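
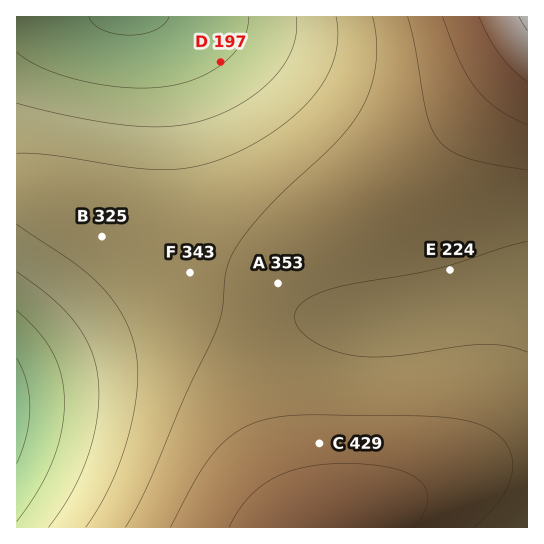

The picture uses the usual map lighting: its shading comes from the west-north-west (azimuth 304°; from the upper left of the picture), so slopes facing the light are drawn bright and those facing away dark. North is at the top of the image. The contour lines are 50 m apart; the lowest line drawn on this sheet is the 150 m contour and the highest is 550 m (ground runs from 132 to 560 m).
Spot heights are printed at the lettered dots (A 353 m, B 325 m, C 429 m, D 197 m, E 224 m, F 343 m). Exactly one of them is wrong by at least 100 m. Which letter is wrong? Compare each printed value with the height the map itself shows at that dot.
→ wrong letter E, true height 349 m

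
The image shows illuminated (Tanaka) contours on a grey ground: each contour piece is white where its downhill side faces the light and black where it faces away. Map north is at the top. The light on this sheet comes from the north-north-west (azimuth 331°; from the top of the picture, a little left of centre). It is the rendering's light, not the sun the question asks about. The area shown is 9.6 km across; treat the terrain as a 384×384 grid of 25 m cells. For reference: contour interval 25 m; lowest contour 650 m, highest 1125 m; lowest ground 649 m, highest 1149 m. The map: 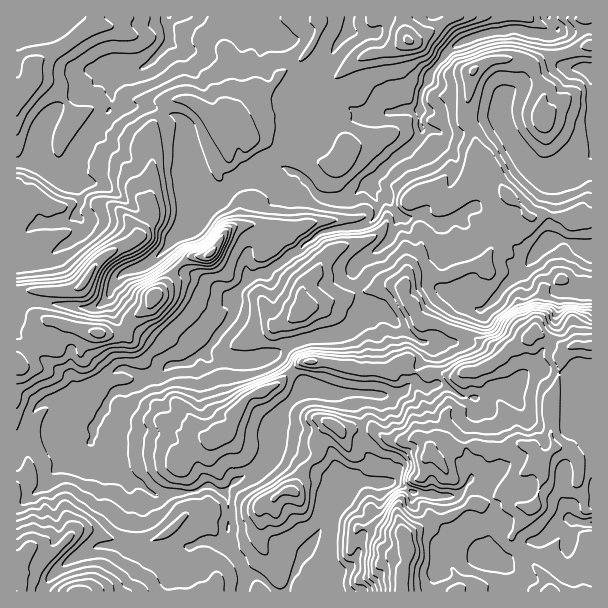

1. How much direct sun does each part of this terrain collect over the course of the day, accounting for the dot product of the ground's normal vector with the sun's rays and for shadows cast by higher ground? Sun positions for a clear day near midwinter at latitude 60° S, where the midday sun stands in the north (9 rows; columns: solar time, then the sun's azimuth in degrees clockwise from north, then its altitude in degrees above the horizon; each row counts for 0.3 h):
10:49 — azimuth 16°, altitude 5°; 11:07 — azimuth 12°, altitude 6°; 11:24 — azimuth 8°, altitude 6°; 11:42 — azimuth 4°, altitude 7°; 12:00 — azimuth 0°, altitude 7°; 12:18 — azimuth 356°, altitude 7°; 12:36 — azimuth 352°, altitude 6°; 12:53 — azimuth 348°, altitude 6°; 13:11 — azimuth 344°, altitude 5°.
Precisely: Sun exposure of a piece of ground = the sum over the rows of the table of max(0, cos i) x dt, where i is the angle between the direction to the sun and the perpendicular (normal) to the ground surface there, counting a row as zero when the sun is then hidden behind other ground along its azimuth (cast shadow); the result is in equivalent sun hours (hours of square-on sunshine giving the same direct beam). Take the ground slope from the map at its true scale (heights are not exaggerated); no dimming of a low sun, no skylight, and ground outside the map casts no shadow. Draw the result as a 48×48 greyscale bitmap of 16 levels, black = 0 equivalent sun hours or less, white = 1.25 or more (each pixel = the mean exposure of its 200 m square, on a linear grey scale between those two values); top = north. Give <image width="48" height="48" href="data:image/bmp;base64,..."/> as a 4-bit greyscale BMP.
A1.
<image width="48" height="48" href="data:image/bmp;base64,Qk32BAAAAAAAAHYAAAAoAAAAMAAAADAAAAABAAQAAAAAAIAEAAATCwAAEwsAABAAAAAAAAAAAAAAABEREQAiIiIAMzMzAERERABVVVUAZmZmAHd3dwCIiIgAmZmZAKqqqgC7u7sAzMzMAN3d3QDu7u4A////AEJZqXZnZVVEQzViNEVCACREV3VEQ1Z4djIFu6mGZUREREISNERDYhRDRFiHVTN2QzMgKJh2ZURUV0IjM0QgJTQxNFREMzZURHNDAVZTIjRXdiEiIjQzFFQkMzMzIWVERIh3MBNXdREREzIQACREFWJEI0IjMhFEVZmYhmd2eHMiMzEAABNFVYeoMiQiMwAmZqqHipZVVnZDMzEAABNIlZi5ZkERERAREVqYmGdmVleXdVhSACNFeax0dFZDNWUyA0OIh3ZlUQAEMnnbVTIjWGpgAARlQ0MSE1RHh2VTEAAQARV6yEIQEQAzATMzVBIjMmVEVVUzIjMgAABFdzAAARASE0IiJUMxI0VUNEMzNEQxABIkVUEAIQAENSISESVBRUREQ0RDRFQyICM0RDEBIRMyZVZ4hndHZCMzM0REMyRGZSIjRCAUQ5mYiHiHiahERBIjMiQ0VWVYhSEBNEjcmZmJhVVlRlNDRBASIhE0VmWYmmEAJqynZ1aIiGVERUNDMwAAEAATaaupmtggEgAAAABXeUACRERTRAAAAAAAFGd2Z6/7MAAAAAABAQAAEkZ0MxIgAAAAACV2dmaNsQABNEMViZdRARMyImQQAAAAAAAVQiMybNzey6l3qs7aMAEiAGMiEAAAAAEQRDIQBKzLqZrJVVaIhBAmQ0IyATRCAAEiFEQQAAElZ2hQACbPx2OamkQ0e+yCAAARElQ1IAACRWMSSd3Ky7mZjFeHQlmYMAAAEkM2VCIiIyEVqndHz//v/yEAAAFoUiEAESNndmZUMRBIdkMSaLypmLzMkwAY/oMAABmnZ0RnZTRFQiIhKYZCRbzMySAATsQAASEUiGNFZnh0NDIzI3qIikVni5EAA9kQABEASZURN4eGVWVEQjaJl0MkettAAF7/YBIxAYlRAVh2VVVUIxNmQ1VDJ5umMha+4xEjEAfethaFVURVMgEhACRWdVZlgwJGz2NGdjECSoVnZEREUxAAESIQEyJKZCM0jcu7u8y5dIUCIRRDM0VWZDNIhle1RVQzRmVFVmZWeGUxJTIzEnqZl2apdqk0ZVQzI2dlVUEBNTSWQ1IzWZdmeKt0QyJGZVQzISRVVCIAAFZ6plQjaGREVnUiNDRGVTMzIAAjISIyEBZ2aGUjdkIiNSMzJUVkREMzIRABEjVTIhBGRlVWdCECMyMzI1VEREMyEyIjRERVVDEFZVVoUxABNBI0MUVmZUMhJDRDRDNXdmQ0MiNmQhARJBE0QxV4iEIBRERENERERGd0QzJEMzQyIxATRUNERBAVZVRENENEMiABAjMjNFVTIzECRWVWd4eIZmVDM0MjMyIQRTMiI1VYZEMjRERneIiGZmZUI0UgERAAIyIQACWIl0QzIjMjV2dmVVVVQiRSAAAABWYwABRlMWdBAAERA2ZVRFVWZSNWQRAAAI7pZXhBAGd1IAAAAEQzRVVVVkI2iHMRAAKf/u3bdDRVUxATRENFVERDIjIkVFV3MAABRTM2RkQ0RURUNFd1REQzMzMzMiV3hRAAAANRIQ=="/>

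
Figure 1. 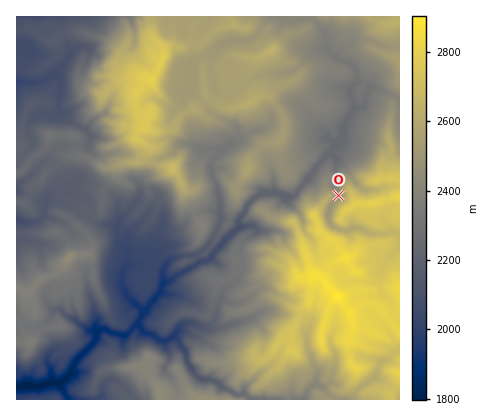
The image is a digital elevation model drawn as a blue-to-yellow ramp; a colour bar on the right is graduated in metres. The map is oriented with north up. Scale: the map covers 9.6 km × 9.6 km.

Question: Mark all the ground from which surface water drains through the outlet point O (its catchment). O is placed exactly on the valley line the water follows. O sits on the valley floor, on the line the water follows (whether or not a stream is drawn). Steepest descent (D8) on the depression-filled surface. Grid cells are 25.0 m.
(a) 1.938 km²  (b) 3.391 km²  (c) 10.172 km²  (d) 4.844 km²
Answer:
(d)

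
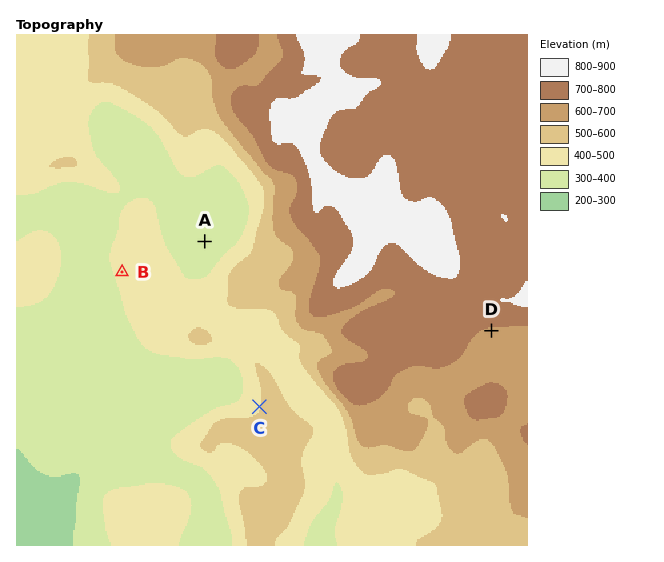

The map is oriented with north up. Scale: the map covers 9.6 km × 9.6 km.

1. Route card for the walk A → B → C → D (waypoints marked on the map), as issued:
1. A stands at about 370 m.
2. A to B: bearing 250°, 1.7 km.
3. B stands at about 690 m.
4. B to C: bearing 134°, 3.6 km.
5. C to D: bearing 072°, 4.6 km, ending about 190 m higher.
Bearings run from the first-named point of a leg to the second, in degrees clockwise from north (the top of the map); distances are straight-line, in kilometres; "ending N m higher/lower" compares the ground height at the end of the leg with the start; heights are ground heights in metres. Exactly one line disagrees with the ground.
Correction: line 3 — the height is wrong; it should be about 430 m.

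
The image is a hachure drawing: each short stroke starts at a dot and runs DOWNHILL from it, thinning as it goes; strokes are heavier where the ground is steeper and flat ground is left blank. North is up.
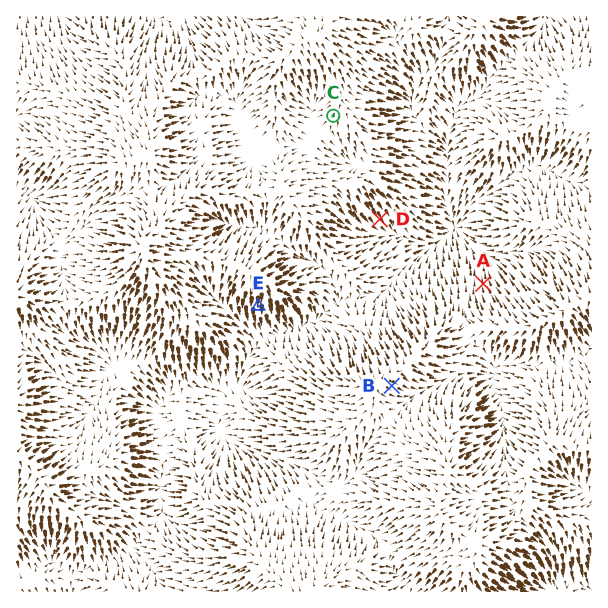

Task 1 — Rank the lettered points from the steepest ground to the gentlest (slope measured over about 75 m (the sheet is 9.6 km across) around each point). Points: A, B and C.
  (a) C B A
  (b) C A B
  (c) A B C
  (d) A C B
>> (c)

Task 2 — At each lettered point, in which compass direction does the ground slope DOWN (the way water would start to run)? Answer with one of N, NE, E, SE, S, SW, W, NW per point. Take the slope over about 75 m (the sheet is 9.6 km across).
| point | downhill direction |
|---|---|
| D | SE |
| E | S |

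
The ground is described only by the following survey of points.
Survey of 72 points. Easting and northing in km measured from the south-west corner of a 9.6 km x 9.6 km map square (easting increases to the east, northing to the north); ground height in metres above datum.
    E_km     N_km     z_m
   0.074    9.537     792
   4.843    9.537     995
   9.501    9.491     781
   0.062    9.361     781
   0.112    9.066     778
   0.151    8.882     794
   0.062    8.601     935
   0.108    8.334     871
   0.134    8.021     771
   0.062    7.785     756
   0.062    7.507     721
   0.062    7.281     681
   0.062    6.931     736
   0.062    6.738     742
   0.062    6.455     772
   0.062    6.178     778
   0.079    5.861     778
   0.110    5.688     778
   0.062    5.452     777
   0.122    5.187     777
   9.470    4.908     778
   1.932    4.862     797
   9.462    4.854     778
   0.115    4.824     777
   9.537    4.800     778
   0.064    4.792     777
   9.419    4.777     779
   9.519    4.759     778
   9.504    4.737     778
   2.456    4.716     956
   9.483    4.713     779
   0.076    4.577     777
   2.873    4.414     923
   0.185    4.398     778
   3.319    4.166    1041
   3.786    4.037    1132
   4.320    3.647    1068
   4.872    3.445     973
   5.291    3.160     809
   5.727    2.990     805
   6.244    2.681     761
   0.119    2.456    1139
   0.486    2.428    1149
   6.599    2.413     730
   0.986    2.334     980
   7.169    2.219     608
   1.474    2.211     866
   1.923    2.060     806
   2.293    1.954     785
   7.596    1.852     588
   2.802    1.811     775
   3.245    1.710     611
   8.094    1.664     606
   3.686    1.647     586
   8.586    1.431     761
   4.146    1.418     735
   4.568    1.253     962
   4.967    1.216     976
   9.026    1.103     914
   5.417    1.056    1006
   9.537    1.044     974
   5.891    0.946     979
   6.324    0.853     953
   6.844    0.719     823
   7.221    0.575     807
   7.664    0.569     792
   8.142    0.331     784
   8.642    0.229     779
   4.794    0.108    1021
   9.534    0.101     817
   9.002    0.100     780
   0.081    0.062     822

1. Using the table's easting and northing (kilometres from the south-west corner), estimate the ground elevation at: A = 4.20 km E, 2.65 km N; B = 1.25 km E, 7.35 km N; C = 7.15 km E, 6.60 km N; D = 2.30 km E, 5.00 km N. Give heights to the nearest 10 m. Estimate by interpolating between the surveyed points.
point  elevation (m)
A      810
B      760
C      800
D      940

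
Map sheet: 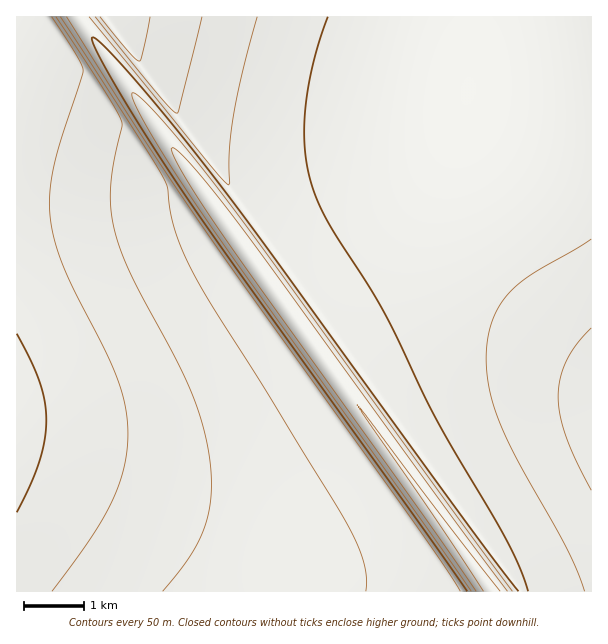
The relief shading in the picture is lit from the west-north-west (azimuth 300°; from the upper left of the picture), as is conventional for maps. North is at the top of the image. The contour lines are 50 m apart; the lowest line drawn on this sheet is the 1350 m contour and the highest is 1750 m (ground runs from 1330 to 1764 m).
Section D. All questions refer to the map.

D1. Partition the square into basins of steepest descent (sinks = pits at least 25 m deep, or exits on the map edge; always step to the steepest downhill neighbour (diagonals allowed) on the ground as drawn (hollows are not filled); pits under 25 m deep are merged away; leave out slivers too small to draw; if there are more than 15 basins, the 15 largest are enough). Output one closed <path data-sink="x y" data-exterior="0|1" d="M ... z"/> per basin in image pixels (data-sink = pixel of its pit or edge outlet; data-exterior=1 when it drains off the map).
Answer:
<path data-sink="491 591" data-exterior="1" d="M108 16l-92 1 0 574 505 1 1-2-5-8z"/><path data-sink="591 405" data-exterior="1" d="M591 16l-482 1 413 575 70-1z"/>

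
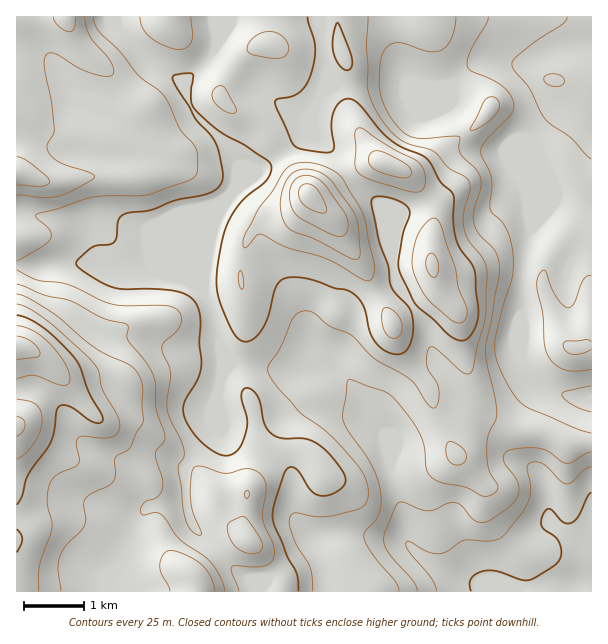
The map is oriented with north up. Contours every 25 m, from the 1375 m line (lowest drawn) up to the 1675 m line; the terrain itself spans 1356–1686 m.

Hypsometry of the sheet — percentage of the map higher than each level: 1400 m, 94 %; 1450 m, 74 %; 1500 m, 49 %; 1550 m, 18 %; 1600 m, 5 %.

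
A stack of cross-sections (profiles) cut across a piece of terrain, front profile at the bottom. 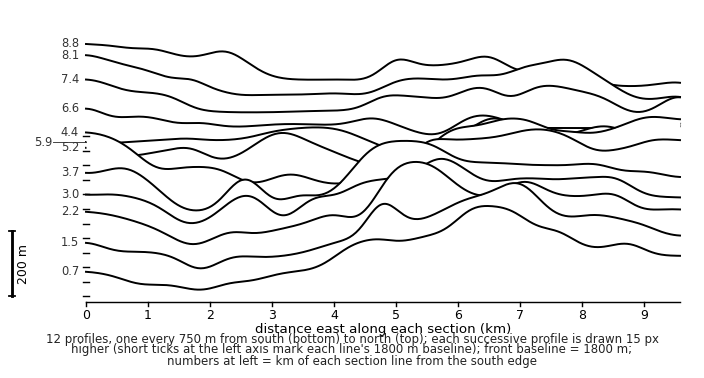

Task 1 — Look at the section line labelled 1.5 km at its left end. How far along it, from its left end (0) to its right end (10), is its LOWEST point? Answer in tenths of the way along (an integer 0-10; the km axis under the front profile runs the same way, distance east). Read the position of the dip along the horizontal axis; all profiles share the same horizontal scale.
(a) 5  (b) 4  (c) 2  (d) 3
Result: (c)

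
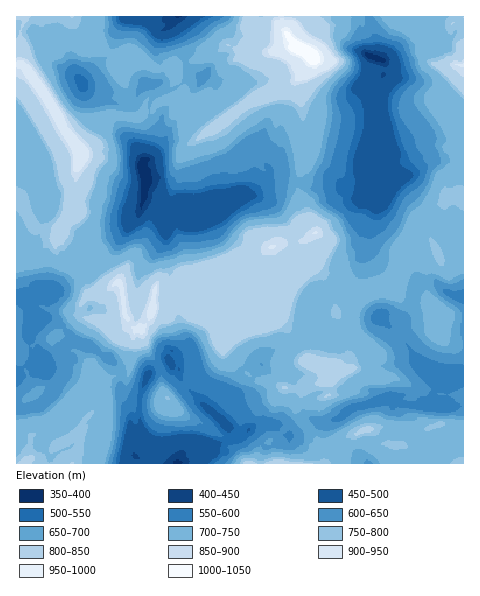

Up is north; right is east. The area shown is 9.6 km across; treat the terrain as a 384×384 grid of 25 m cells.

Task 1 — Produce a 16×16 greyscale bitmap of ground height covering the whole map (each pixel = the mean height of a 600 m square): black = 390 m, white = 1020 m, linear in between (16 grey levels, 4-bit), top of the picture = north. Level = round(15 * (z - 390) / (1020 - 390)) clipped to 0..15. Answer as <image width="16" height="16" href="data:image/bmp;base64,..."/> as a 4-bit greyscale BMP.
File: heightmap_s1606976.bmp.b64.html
<image width="16" height="16" href="data:image/bmp;base64,Qk32AAAAAAAAAHYAAAAoAAAAEAAAABAAAAABAAQAAAAAAIAAAAATCwAAEwsAABAAAAAAAAAAAAAAABEREQAiIiIAMzMzAERERABVVVUAZmZmAHd3dwCIiIgAmZmZAKqqqgC7u7sAzMzMAN3d3QDu7u4A////AJmFIiR3iHh4eIZGU0Z2h3dmhldFaJhmVVV3VFd4qodVVnmmepiIdWdWm7qqqoh2d2aLqqqqmHd2iHd2eauoZ4iJhTM1iadWiImVEzM2dDN5ebcUZVZ0M1eLt0aIZ3UzV5t3d4mIhjRnuEd3d5qmM2mnd3d4rOkjepiGQlituFd5"/>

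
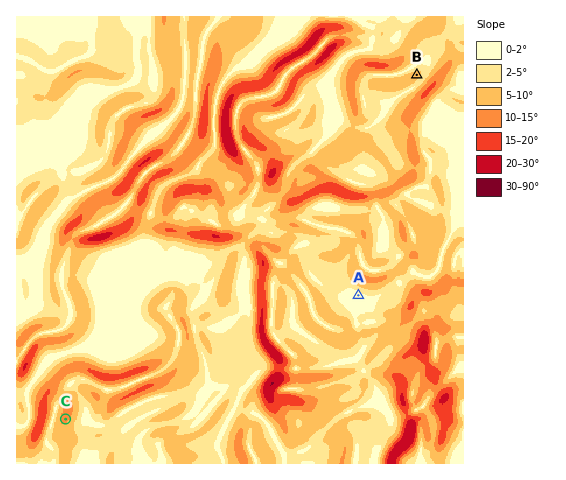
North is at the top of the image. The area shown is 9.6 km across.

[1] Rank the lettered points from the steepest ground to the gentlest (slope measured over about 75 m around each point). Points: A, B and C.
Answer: C B A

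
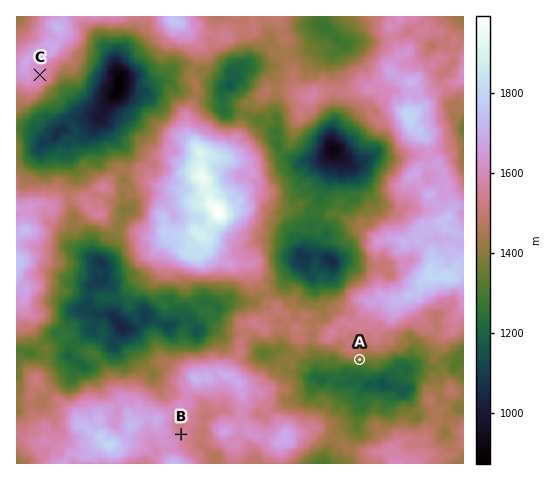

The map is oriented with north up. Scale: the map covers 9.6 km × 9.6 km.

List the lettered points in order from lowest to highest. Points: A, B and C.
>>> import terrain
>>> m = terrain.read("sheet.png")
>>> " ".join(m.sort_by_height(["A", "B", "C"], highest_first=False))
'A B C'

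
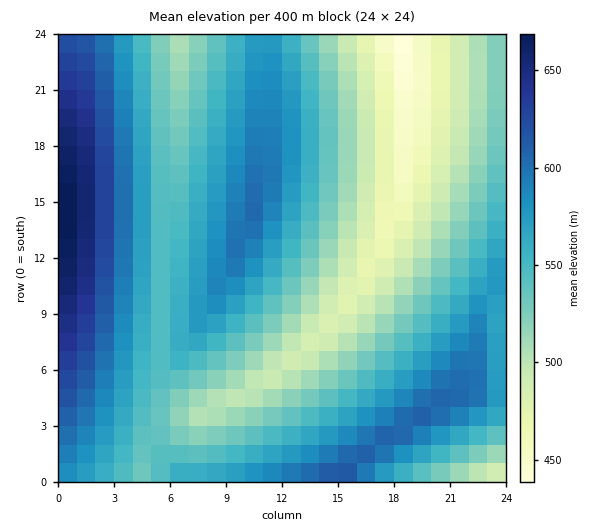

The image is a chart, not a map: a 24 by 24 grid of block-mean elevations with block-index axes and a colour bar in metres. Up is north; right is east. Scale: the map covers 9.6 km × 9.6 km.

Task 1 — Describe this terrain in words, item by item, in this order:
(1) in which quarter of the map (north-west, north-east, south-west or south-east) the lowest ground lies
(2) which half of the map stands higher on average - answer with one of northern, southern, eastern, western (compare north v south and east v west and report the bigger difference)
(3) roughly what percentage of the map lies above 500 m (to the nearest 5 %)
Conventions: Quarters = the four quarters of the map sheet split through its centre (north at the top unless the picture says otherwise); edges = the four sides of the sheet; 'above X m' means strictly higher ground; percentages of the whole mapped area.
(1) Look to the north-east quarter for the lowest ground.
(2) On average the western half of the map is the higher ground.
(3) Ground above 500 m makes up about 85 % of the sheet.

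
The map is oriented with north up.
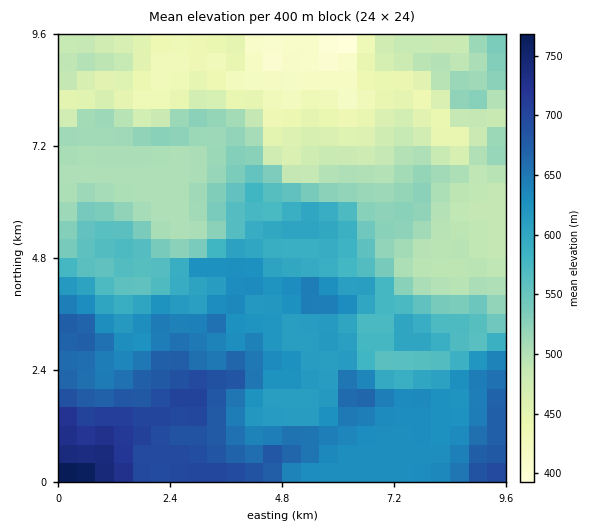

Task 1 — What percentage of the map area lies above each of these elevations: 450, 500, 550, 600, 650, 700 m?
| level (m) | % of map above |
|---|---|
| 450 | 89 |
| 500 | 73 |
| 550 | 53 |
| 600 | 40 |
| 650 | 17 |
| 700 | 4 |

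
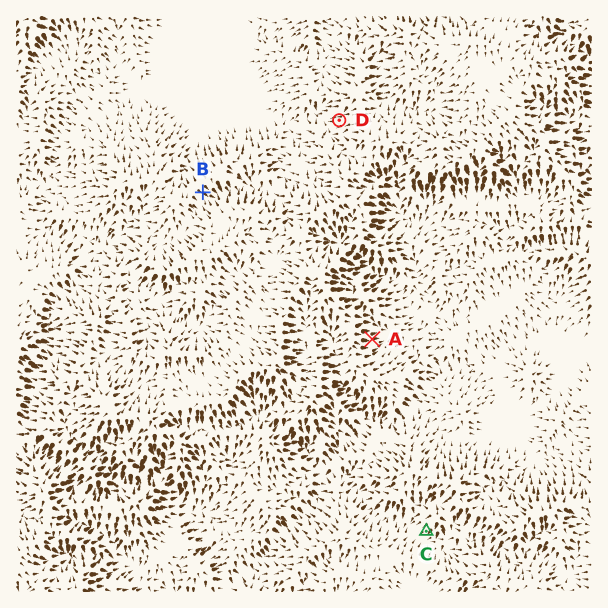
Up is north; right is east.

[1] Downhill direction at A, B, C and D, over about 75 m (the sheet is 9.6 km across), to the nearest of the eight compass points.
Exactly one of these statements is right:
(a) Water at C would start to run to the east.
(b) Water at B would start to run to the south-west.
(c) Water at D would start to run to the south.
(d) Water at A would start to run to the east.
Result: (d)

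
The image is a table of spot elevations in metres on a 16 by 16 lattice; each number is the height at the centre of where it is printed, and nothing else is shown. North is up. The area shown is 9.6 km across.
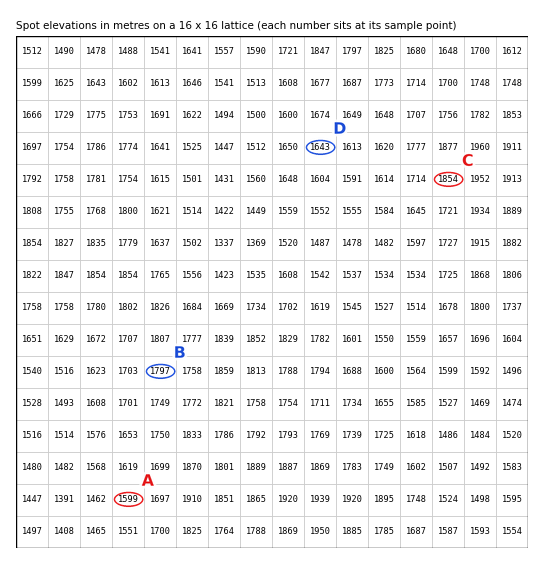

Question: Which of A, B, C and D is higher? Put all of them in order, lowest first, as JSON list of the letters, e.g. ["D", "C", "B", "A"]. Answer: ["A", "D", "B", "C"]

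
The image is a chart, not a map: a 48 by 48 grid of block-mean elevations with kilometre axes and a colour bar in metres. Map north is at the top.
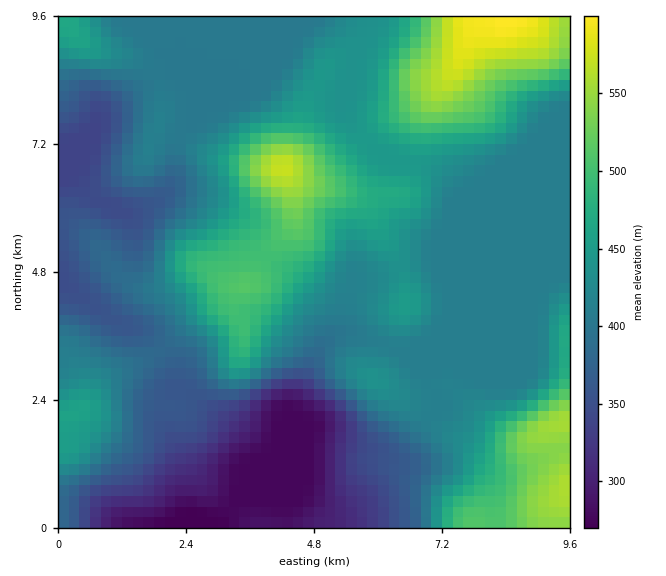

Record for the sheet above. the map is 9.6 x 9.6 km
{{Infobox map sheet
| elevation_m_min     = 270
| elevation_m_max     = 600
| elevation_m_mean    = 420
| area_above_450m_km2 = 25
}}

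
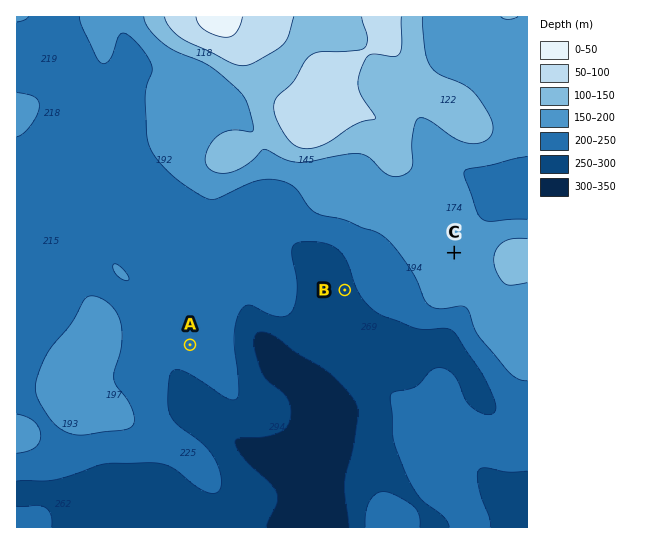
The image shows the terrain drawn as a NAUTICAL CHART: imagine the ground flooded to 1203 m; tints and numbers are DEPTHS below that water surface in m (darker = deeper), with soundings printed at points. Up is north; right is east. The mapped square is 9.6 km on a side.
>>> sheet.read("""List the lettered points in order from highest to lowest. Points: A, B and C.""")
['C', 'A', 'B']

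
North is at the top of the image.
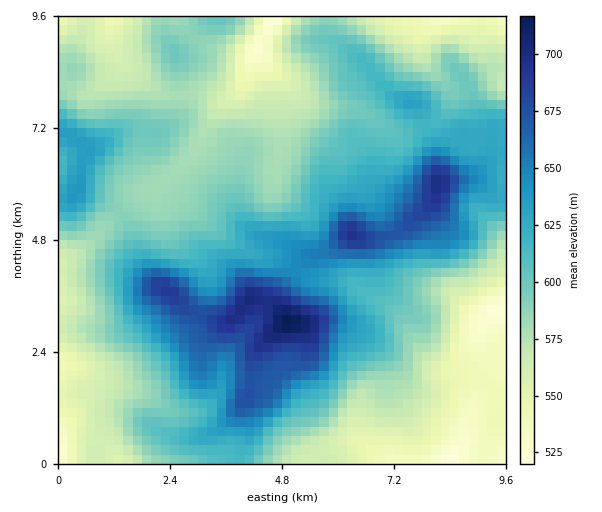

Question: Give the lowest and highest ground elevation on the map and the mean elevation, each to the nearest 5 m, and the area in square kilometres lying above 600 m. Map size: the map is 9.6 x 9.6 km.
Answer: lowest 515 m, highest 720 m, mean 600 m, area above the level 42.4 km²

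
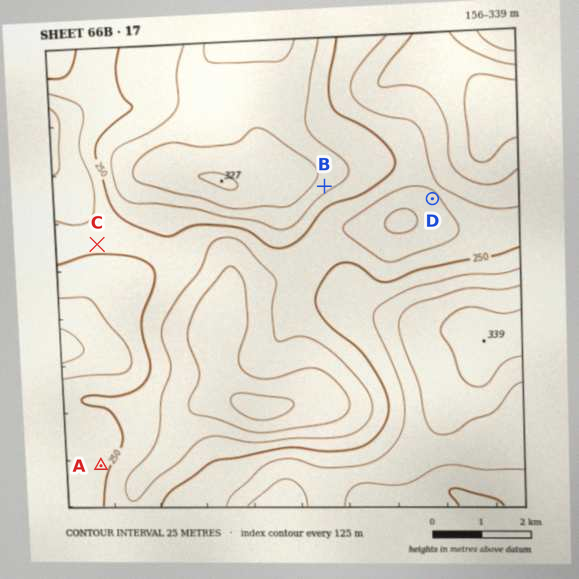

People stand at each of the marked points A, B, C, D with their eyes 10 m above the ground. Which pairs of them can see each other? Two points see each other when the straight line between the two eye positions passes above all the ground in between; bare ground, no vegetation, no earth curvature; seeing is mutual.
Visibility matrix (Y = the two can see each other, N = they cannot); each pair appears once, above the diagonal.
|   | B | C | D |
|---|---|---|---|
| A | Y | N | N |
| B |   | N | Y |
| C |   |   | N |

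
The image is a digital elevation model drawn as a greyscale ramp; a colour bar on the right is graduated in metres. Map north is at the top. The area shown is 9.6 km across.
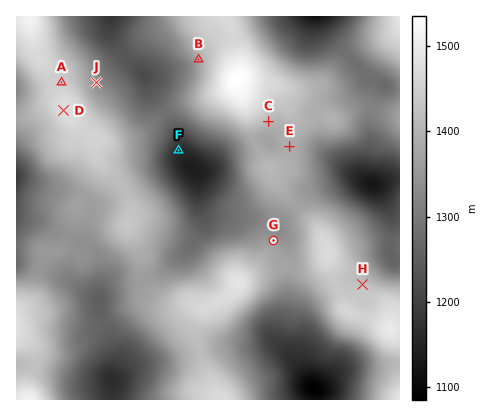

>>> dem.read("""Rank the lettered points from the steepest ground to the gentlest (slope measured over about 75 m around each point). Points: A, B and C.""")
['B', 'C', 'A']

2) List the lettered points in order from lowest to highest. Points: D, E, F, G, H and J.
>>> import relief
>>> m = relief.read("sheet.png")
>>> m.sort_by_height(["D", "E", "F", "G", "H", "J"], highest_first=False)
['F', 'J', 'G', 'E', 'H', 'D']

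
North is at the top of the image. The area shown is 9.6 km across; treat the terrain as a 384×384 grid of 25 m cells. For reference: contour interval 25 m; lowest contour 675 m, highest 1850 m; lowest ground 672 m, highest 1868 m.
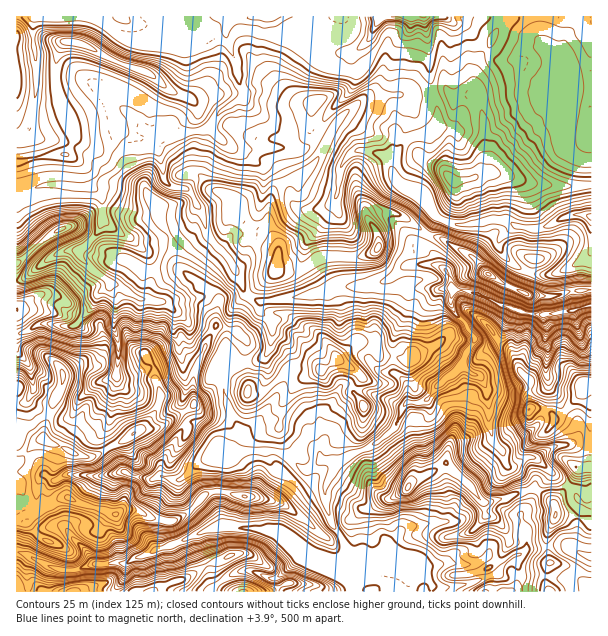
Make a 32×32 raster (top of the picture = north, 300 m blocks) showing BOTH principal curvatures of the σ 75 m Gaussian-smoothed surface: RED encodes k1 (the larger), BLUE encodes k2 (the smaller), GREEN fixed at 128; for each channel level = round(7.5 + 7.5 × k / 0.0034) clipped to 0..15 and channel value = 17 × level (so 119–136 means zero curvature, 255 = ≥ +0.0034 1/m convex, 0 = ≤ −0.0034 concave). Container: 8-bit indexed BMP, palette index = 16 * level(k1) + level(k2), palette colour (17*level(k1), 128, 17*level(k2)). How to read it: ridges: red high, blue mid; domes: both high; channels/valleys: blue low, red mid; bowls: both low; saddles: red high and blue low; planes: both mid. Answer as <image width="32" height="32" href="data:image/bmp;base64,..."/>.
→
<image width="32" height="32" href="data:image/bmp;base64,Qk02CAAAAAAAADYEAAAoAAAAIAAAACAAAAABAAgAAAAAAAAEAAATCwAAEwsAAAABAAAAAAAAAIAAABGAAAAigAAAM4AAAESAAABVgAAAZoAAAHeAAACIgAAAmYAAAKqAAAC7gAAAzIAAAN2AAADugAAA/4AAAACAEQARgBEAIoARADOAEQBEgBEAVYARAGaAEQB3gBEAiIARAJmAEQCqgBEAu4ARAMyAEQDdgBEA7oARAP+AEQAAgCIAEYAiACKAIgAzgCIARIAiAFWAIgBmgCIAd4AiAIiAIgCZgCIAqoAiALuAIgDMgCIA3YAiAO6AIgD/gCIAAIAzABGAMwAigDMAM4AzAESAMwBVgDMAZoAzAHeAMwCIgDMAmYAzAKqAMwC7gDMAzIAzAN2AMwDugDMA/4AzAACARAARgEQAIoBEADOARABEgEQAVYBEAGaARAB3gEQAiIBEAJmARACqgEQAu4BEAMyARADdgEQA7oBEAP+ARAAAgFUAEYBVACKAVQAzgFUARIBVAFWAVQBmgFUAd4BVAIiAVQCZgFUAqoBVALuAVQDMgFUA3YBVAO6AVQD/gFUAAIBmABGAZgAigGYAM4BmAESAZgBVgGYAZoBmAHeAZgCIgGYAmYBmAKqAZgC7gGYAzIBmAN2AZgDugGYA/4BmAACAdwARgHcAIoB3ADOAdwBEgHcAVYB3AGaAdwB3gHcAiIB3AJmAdwCqgHcAu4B3AMyAdwDdgHcA7oB3AP+AdwAAgIgAEYCIACKAiAAzgIgARICIAFWAiABmgIgAd4CIAIiAiACZgIgAqoCIALuAiADMgIgA3YCIAO6AiAD/gIgAAICZABGAmQAigJkAM4CZAESAmQBVgJkAZoCZAHeAmQCIgJkAmYCZAKqAmQC7gJkAzICZAN2AmQDugJkA/4CZAACAqgARgKoAIoCqADOAqgBEgKoAVYCqAGaAqgB3gKoAiICqAJmAqgCqgKoAu4CqAMyAqgDdgKoA7oCqAP+AqgAAgLsAEYC7ACKAuwAzgLsARIC7AFWAuwBmgLsAd4C7AIiAuwCZgLsAqoC7ALuAuwDMgLsA3YC7AO6AuwD/gLsAAIDMABGAzAAigMwAM4DMAESAzABVgMwAZoDMAHeAzACIgMwAmYDMAKqAzAC7gMwAzIDMAN2AzADugMwA/4DMAACA3QARgN0AIoDdADOA3QBEgN0AVYDdAGaA3QB3gN0AiIDdAJmA3QCqgN0Au4DdAMyA3QDdgN0A7oDdAP+A3QAAgO4AEYDuACKA7gAzgO4ARIDuAFWA7gBmgO4Ad4DuAIiA7gCZgO4AqoDuALuA7gDMgO4A3YDuAO6A7gD/gO4AAID/ABGA/wAigP8AM4D/AESA/wBVgP8AZoD/AHeA/wCIgP8AmYD/AKqA/wC7gP8AzID/AN2A/wDugP8A/4D/AKbG1tjo1NfX19Z0ote0stjHtYWHh4eHlaWkpaaFt4aHlYCAoHCQgISGt+bnotTWcnOFh4eHh3aFlZaWhZbJp5Zyx+iyuJalcICBlsj5x4OEhcaFh3aGhreFlXW2g8Rkhbekc5Wnx6Sl6KOAcICAcoXnoqeGhYWVpbXnpbZz15anh7eVttfp5ufF9aZjlqbG55eCqLa2dISFdKXHdHTIt5aXlti3hpXHhISU+fb5+MeGhoSGptb5ppaF97P3xcakhZd0kYCQcLBwkpCUc3S1hYaWhYanhcjntva3dGO2gqPHpoa36PikxoSllHN2dYSFhoaGg5R2lqfXtmSFg5GS16eFyKaGddbouJTHc3WHl6eGh4empICWhZb4poJ1x8eTlZamhJaXlKjY17S3pIWFp4Z3dobYlpOWdNaWgrXntqeWg6bHk5eFdbW11ciCt6aWlnZ1luiUcoKWlpZzdfmltai1leeWcmKFx7ejg4S4t6anpqaVxrelpnCWlnOE9XGXyZGl+cbHkKfnlqOldZWElpe4t8eVhKeol4Ckc9jYodims/mXpseg6dqVhOd0p6WElpe4pZamp7i3tqC058iQ6JKAoXFi5pDGp6SExrbIl3OouKaXqKeGhrjXgPal2ZHY0rimp6LWk4WFg3W3pZZ0pqaGhoaXp3aGtsD4pXCwYICgttjIpnN0g4R1hqa4g5SDgnN1hYWFhpaUoICQ9vn19/aQlbeGkoWnl5e4p4ZzqLmnl3V0hISWp6Wj9/nEkHCClfaAknKnuLeFp5eHhIWGuJbHx9fnxoSVg7b1lJHIyJVzlPe1kqOWgoanh4WFmIa4l4WXhLXohJb356WDppaXt5Z0p/n5goSomJeGhKiXl6Z2hnVy56XG1oCAcYRzk4KTk3aEhJSjhpa4yKWEp5iGp4WGdKXpt6aBk7mHdoaYh4aFhoaFhXWGqNeBgse4qJaml5iEtbZ0cnSWyKinp6i3x9enh4aXhoWVxqS4l4Z2dYeXuIW0p4SWpdinp5iYl4d2dZamt5eHhoWFhZiYdYWHhnaWt3ODhYanloWXmIeHdnaHhnaGmIeHh4d2hISVl4eHh4a3lpeGhoV1hZaXh4eHh5iWhqiYh4eHh3aXp5SXhoeHl5W4h4aHiIWXl5d2d4eHh6aFt3eHh3aFt7eXp3SHiKe4x6THl5iHlpiYh3d3d3eHppSndnV0pee3hZeXhJiXl4aFhIWXiIeXh5iHh3eHd4emg7V1xvfmpoV1h5eFl5eGdoaGhpeHhpeHl4Z2h4d3l6W1+fjXc3N1hneGhpeHhoaHh5eDqJaWp4eHmId3d3eYpJOCgoOGh4eHh4eGhoaGl4eHmJSklIOlhYeXl4eXl5c="/>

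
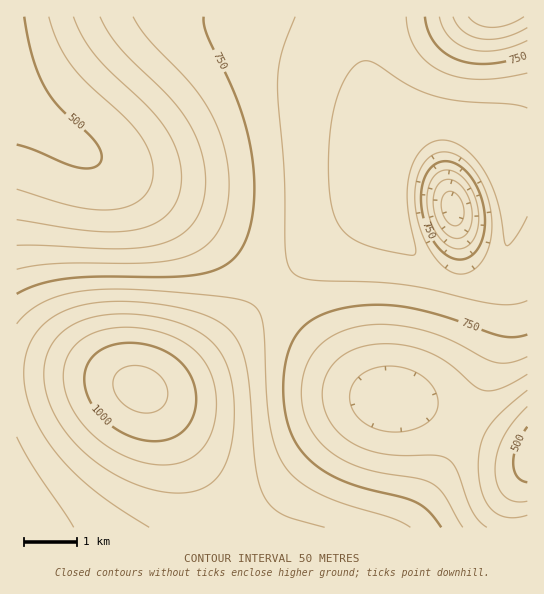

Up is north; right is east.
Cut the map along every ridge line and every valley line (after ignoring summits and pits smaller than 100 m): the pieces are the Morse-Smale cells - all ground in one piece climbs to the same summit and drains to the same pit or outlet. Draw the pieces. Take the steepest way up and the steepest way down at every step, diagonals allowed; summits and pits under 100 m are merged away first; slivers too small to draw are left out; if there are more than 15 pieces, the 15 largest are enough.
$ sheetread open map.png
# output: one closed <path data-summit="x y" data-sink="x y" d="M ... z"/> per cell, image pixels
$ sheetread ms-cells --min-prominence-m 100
<path data-summit="141 389" data-sink="527 455" d="M527 155l-24 1-11 3 7 11 8 24 2 17 0 23-4 20-6 15-12 11-8 4-21 1-9-2-14-7-18-17-9-13-8-17-7-34-31 18-28 22-121 113-32 25-24 14-16 2-15-6-43-8-66-2-1 154 511 1z"/><path data-summit="141 389" data-sink="17 79" d="M363 16l-347 1 1 356 66 2 43 8 15 6 16-2 24-14 32-25 121-113 28-22 31-19 2-25 8-24-19-26-16-37-5-31z"/><path data-summit="141 389" data-sink="495 17" d="M527 16l-163 1-1 34 5 31 16 37 19 26 8-10 10-7 13-4 11 0 14 4 12 7 22 24 35-5z"/><path data-summit="141 389" data-sink="453 209" d="M445 124l-11 0-13 4-10 7-8 11-7 17-3 15 2 31 5 20 8 17 22 26 23 12 21 1 13-5 12-11 5-11 5-24-1-33-9-31-11-19-21-19z"/>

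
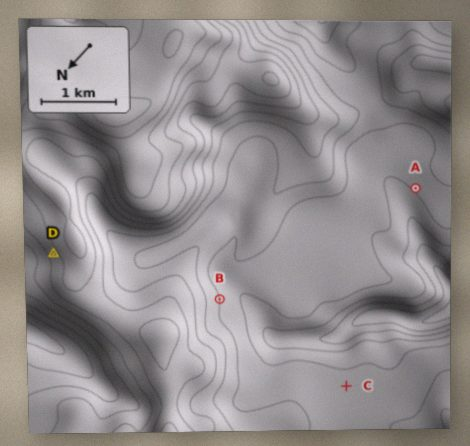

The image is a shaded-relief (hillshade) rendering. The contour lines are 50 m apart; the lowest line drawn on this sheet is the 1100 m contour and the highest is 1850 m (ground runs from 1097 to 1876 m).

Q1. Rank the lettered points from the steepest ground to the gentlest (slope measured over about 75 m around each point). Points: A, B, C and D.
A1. D B A C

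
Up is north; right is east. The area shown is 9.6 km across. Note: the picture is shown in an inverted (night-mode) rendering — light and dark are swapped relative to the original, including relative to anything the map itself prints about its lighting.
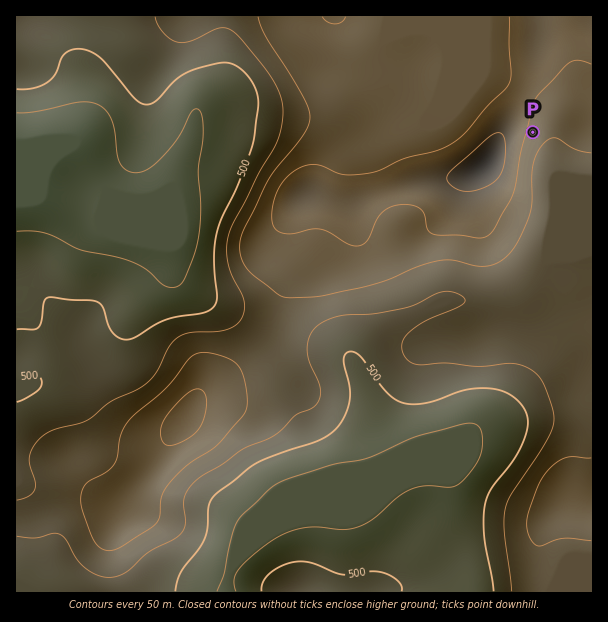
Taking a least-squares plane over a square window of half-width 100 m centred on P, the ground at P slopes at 9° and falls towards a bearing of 112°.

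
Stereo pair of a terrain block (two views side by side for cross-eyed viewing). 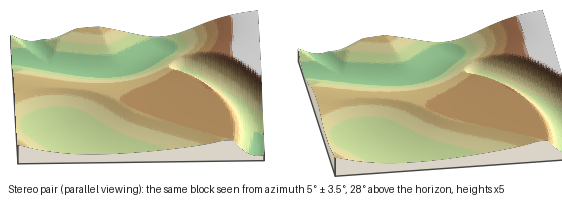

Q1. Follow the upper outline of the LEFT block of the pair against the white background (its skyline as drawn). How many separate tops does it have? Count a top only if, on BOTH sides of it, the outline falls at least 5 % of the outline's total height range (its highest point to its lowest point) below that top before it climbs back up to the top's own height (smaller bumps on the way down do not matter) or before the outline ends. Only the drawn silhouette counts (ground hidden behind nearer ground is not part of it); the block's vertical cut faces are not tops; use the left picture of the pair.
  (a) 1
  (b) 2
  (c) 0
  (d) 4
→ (b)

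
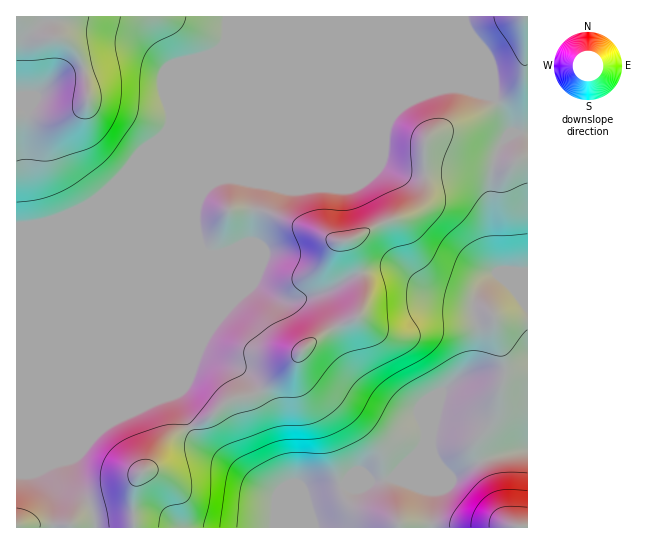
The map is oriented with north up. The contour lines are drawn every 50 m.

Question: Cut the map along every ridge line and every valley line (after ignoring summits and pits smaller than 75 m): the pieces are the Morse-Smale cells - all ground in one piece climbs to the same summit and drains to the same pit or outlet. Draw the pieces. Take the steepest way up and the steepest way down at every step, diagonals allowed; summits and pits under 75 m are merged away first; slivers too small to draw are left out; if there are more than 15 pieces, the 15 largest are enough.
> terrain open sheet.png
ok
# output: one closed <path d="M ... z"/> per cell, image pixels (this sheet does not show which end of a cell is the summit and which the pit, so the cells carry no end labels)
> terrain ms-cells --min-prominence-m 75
<path d="M462 88l-15 0-24 5-64 2-290 121-26 8-26 3-1 300 297 1 0-3-8-24 1-6 37-11 20 0 6-3 22-2 32-33 2-7 0-9 16-37 24-18 11-14 3-10 0-18-6-20 0-10 7-16 9-10 6-4 33 13-31-16-5-24 0-77 8-23 12-12-1-5-8-19-10-14z"/><path d="M527 16l-510 0-1 210 21-1 32-9 290-121 64-2 24-5 15 0 31 8 10 14 8 19 1 5-12 12-8 23 0 77 5 24 4 3 26 11z"/><path d="M498 273l-5 2-9 7-9 16-2 15 6 20 0 18-6 15-32 27-16 37 0 9-2 7-30 33 56 0 33-19 46-11 0-162z"/><path d="M527 449l-24 4-21 7-33 19-62 0-24 5-20 0-34 9-4 2 0 6 9 27 213 0z"/>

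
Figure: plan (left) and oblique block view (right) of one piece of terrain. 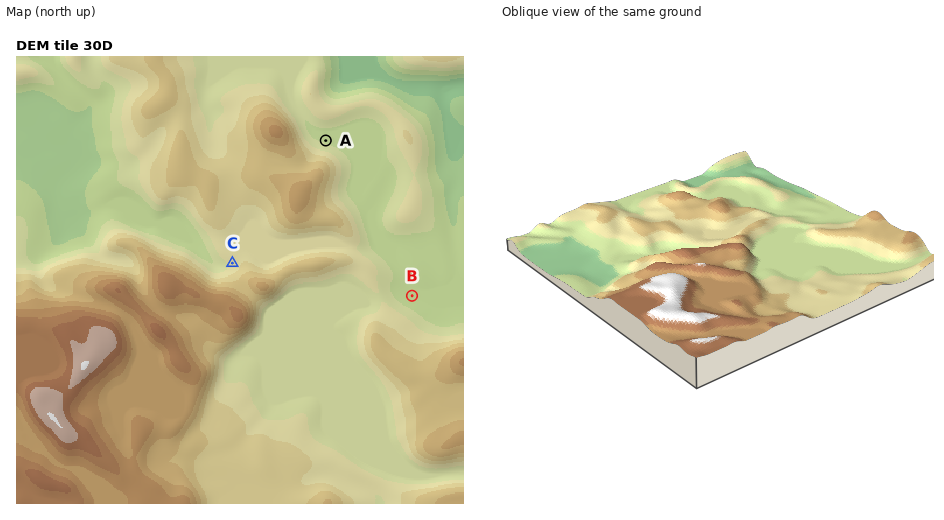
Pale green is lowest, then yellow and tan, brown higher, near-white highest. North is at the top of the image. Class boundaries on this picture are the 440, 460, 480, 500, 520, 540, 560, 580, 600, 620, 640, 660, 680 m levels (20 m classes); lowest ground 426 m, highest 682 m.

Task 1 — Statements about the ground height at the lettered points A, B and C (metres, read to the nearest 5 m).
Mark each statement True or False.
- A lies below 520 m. True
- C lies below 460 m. False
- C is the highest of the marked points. True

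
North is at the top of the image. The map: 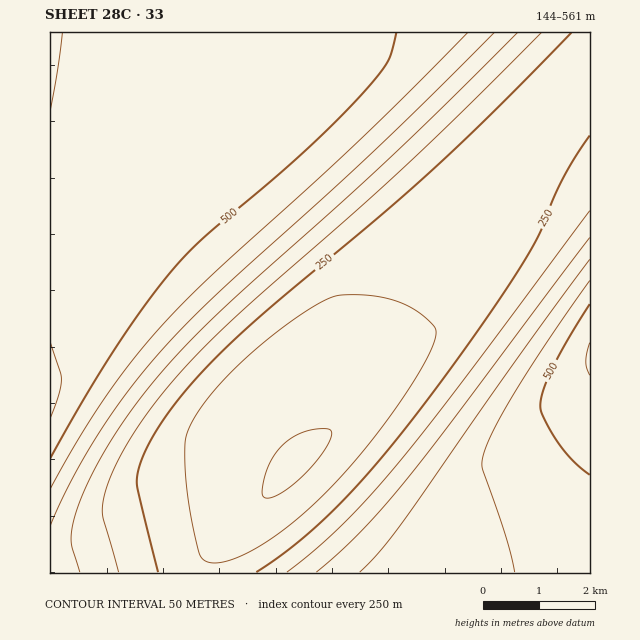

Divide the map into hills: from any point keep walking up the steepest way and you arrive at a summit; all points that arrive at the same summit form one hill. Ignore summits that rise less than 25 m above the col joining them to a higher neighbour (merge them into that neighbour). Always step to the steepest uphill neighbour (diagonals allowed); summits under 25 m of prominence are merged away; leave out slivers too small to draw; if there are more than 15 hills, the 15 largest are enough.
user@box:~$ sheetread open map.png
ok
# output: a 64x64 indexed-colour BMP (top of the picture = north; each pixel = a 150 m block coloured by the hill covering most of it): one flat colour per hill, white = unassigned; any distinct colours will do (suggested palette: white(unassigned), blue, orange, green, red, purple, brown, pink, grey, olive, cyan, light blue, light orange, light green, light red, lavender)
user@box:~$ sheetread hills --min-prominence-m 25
<image width="64" height="64" href="data:image/bmp;base64,Qk12CAAAAAAAAHYAAAAoAAAAQAAAAEAAAAABAAQAAAAAAAAIAAATCwAAEwsAABAAAAAAAAAA////ALR3HwAOf/8ALKAsACgn1gC9Z5QAS1aMAMJ34wB/f38AIr28AM++FwDox64AeLv/AIrfmACWmP8A1bDFABERERERERERERIiIiIiIiIiIiIiIiIiIiIiIiIiIiIiEREREREREREREiIiIiIiIiIiIiIiIiIiIiIiIiIiIiIRERERERERERESIiIiIiIiIiIiIiIiIiIiIiIiIiIiIhEREREREREREREiIiIiIiIiIiIiIiIiIiIiIiIiIiIiERERERERERERERIiIiIiIiIiIiIiIiIiIiIiIiIiIiIRERERERERERERESIiIiIiIiIiIiIiIiIiIiIiIiIiIhEREREREREREREREiIiIiIiIiIiIiIiIiIiIiIiIiIiERERERERERERERERIiIiIiIiIiIiIiIiIiIiIiIiIiIRERERERERERERERESIiIiIiIiIiIiIiIiIiIiIiIiIhEREREREREREREREREiIiIiIiIiIiIiIiIiIiIiIiIiERERERERERERERERERIiIiIiIiIiIiIiIiIiIiIiIiIRERERERERERERERERESIiIiIiIiIiIiIiIiIiIiIiIhEREREREREREREREREREiIiIiIiIiIiIiIiIiIiIiIiERERERERERERERERERERIiIiIiIiIiIiIiIiIiIiIiIRERERERERERERERERERESIiIiIiIiIiIiIiIiIiIiIhEREREREREREREREREREREiIiIiIiIiIiIiIiIiIiIiERERERERERERERERERERERIiIiIiIiIiIiIiIiIiIiIRERERERERERERERERERERESIiIiIiIiIiIiIiIiIiIhEREREREREREREREREREREREiIiIiIiIiIiIiIiIiIiERERERERERERERERERERERERIiIiIiIiIiIiIiIiIiIRERERERERERERERERERERERESIiIiIiIiIiIiIiIiIhERERERERERERERERERERERERIiIiIiIiIiIiIiIiIiERERERERERERERERERERERERESIiIiIiIiIiIiIiIiIRERERERERERERERERERERERERIiIiIiIiIiIiIiIiIhERERERERERERERERERERERERESIiIiIiIiIiIiIiIiERERERERERERERERERERERERERIiIiIiIiIiIiIiIiIRERERERERERERERERERERERERESIiIiIiIiIiIiIiIhERERERERERERERERERERERERERIiIiIiIiIiIiIiIiERERERERERERERERERERERERERESIiIiIiIiIiIiIiIRERERERERERERERERERERERERERIiIiIiIiIiIiIiIhERERERERERERERERERERERERERESIiIiIiIiIiIiIiERERERERERERERERERERERERERERIiIiIiIiIiIiIiIREREREREREREREREREREREREREREiIiIiIiIiIiIiIhERERERERERERERERERERERERERERIiIiIiIiIiIiIiEREREREREREREREREREREREREREREiIiIiIiIiIiIiIRERERERERERERERERERERERERERERIiIiIiIiIiIiIhEREREREREREREREREREREREREREREiIiIiIiIiIiIiERERERERERERERERERERERERERERERIiIiIiIiIiIiIREREREREREREREREREREREREREREREiIiIiIiIiIiIhERERERERERERERERERERERERERERERIiIiIiIiIiIiEREREREREREREREREREREREREREREREiIiIiIiIiIiIRERERERERERERERERERERERERERERERIiIiIiIiIiIhEREREREREREREREREREREREREREREREiIiIiIiIiIiERERERERERERERERERERERERERERERERIiIiIiIiIiIREREREREREREREREREREREREREREREREiIiIiIiIiIhERERERERERERERERERERERERERERERERIiIiIiIiIiEREREREREREREREREREREREREREREREREiIiIiIiIiIRERERERERERERERERERERERERERERERERIiIiIiIiIhERERERERERERERERERERERERERERERERESIiIiIiIiEREREREREREREREREREREREREREREREREREiIiIiIiIRERERERERERERERERERERERERERERERERERIiIiIiIhERERERERERERERERERERERERERERERERERESIiIiIiEREREREREREREREREREREREREREREREREREREiIiIiIRERERERERERERERERERERERERERERERERERERIiIiIhERERERERERERERERERERERERERERERERERERESIiIiEREREREREREREREREREREREREREREREREREREREiIiIRERERERERERERERERERERERERERERERERERERERIiIhERERERERERERERERERERERERERERERERERERERESIiEREREREREREREREREREREREREREREREREREREREREiIRERERERERERERERERERERERERERERERERERERERERIhERERERERERERERERERERERERERERERERERERERERESERERERERERERERERERERERERERERERERERERERERERERERERERERERERERERERERERERERERERERERERERERERERERERERERERERERERERERERERERERERERERERERER"/>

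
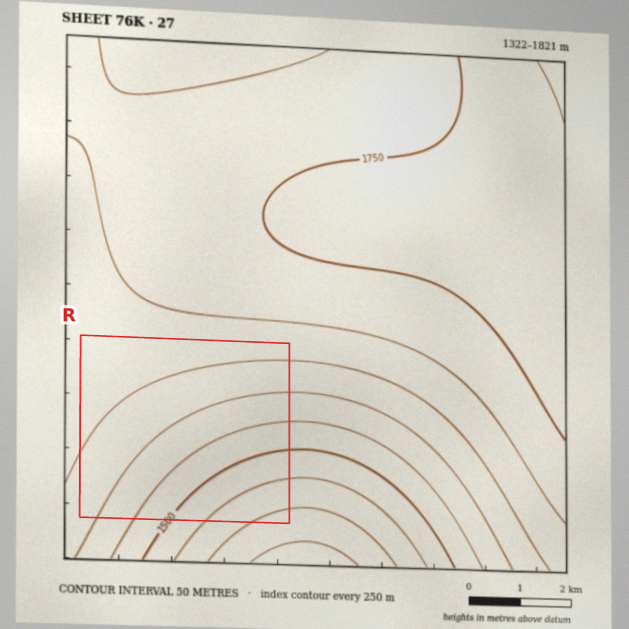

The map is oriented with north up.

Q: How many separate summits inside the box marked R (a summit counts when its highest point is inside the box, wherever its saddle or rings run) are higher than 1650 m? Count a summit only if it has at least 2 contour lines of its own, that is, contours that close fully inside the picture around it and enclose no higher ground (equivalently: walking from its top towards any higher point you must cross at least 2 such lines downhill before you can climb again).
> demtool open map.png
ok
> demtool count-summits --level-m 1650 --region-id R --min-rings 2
0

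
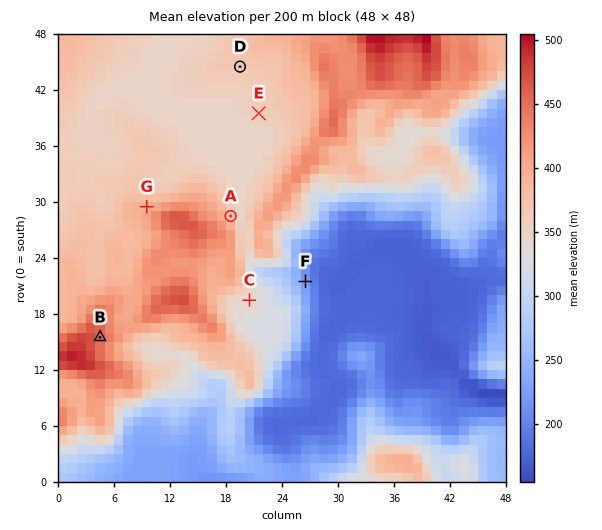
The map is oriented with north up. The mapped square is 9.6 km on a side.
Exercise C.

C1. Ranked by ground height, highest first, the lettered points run B A C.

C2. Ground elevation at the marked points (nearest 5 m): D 370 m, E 360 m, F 225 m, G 395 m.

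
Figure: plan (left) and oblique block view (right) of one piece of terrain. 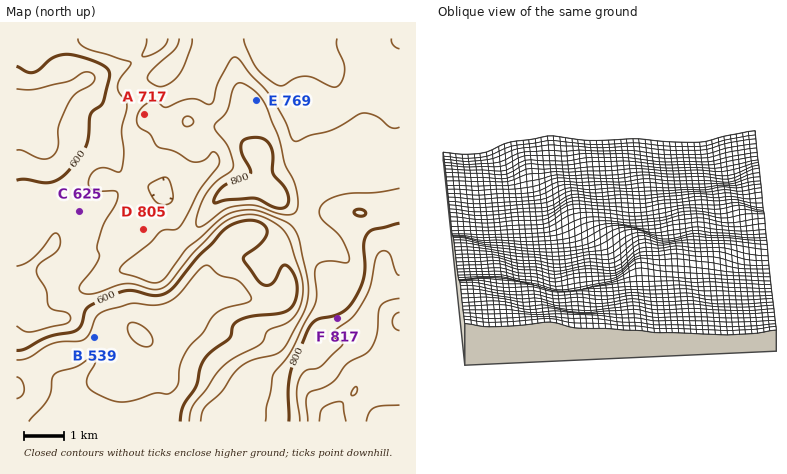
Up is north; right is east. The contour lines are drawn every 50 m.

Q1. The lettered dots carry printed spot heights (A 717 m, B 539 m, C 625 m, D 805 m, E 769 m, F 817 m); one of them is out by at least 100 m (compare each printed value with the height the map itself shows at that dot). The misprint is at D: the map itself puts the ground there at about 680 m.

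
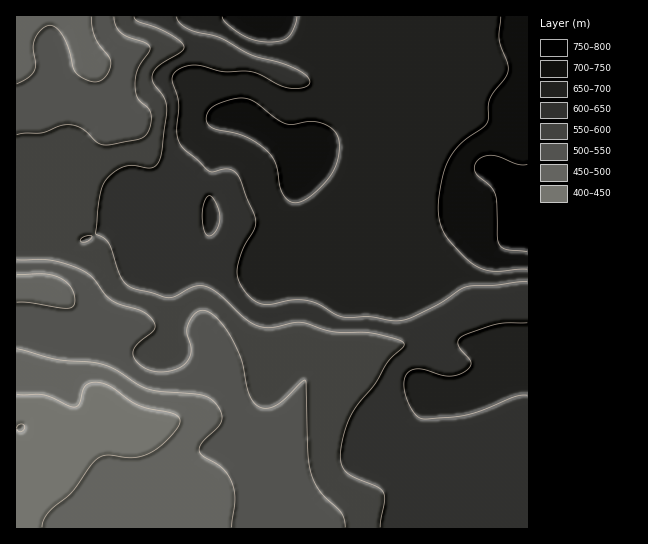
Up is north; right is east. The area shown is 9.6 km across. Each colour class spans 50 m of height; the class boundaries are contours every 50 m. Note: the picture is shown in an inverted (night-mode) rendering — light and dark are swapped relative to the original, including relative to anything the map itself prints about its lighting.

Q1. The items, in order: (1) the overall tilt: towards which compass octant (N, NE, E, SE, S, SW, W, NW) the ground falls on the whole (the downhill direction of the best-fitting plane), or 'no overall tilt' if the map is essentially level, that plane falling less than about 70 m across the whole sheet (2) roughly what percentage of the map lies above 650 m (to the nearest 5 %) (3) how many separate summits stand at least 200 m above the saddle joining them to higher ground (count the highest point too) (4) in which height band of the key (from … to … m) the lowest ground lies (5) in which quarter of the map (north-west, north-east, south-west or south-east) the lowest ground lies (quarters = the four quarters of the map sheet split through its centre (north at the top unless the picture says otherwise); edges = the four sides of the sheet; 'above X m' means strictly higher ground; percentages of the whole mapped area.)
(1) Overall the map slopes down towards the south-west.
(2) Ground above 650 m makes up about 35 % of the sheet.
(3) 1 summit rises at least 200 m above its surroundings.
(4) The lowest point is somewhere between 400 and 450 m.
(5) Look to the south-west quarter for the lowest ground.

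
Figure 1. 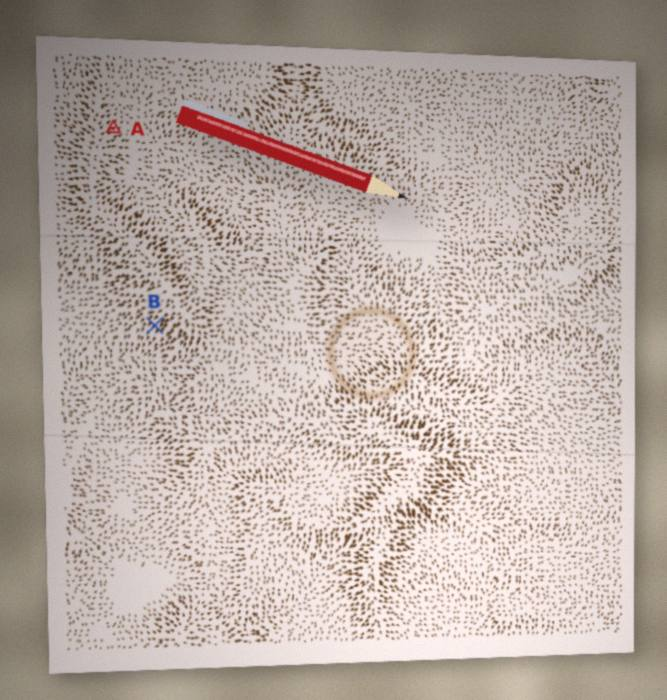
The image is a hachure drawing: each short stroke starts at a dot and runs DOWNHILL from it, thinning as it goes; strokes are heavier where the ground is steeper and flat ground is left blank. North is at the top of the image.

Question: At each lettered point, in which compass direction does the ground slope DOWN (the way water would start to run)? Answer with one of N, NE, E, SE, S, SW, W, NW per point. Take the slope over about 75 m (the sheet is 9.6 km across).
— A NE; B SW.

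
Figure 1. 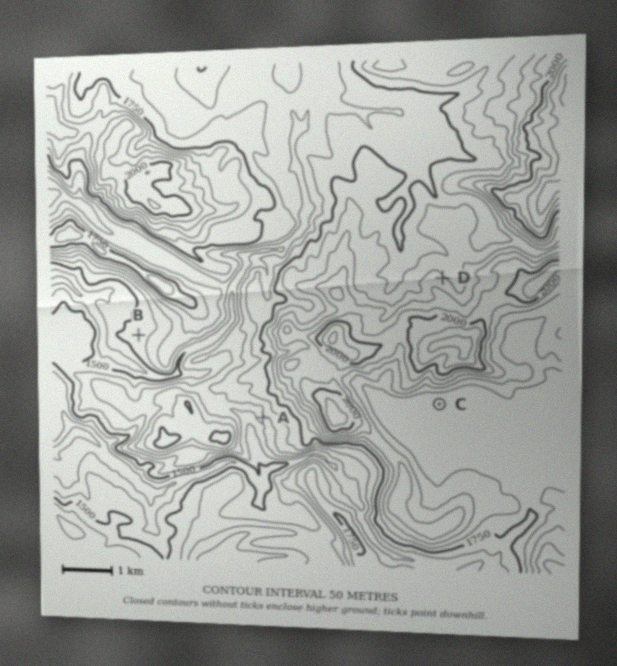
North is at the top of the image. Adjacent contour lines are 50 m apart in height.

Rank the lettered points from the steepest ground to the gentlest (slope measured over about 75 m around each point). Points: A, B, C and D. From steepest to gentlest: A D B C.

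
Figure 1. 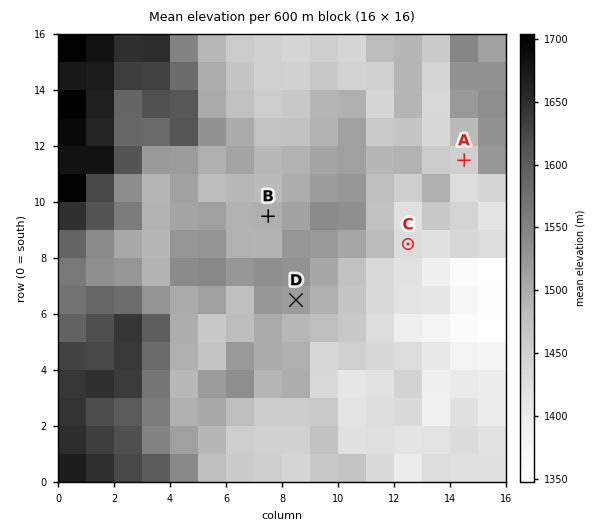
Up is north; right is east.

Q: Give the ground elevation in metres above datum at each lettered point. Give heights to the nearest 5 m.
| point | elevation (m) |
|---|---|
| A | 1465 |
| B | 1495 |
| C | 1425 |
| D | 1515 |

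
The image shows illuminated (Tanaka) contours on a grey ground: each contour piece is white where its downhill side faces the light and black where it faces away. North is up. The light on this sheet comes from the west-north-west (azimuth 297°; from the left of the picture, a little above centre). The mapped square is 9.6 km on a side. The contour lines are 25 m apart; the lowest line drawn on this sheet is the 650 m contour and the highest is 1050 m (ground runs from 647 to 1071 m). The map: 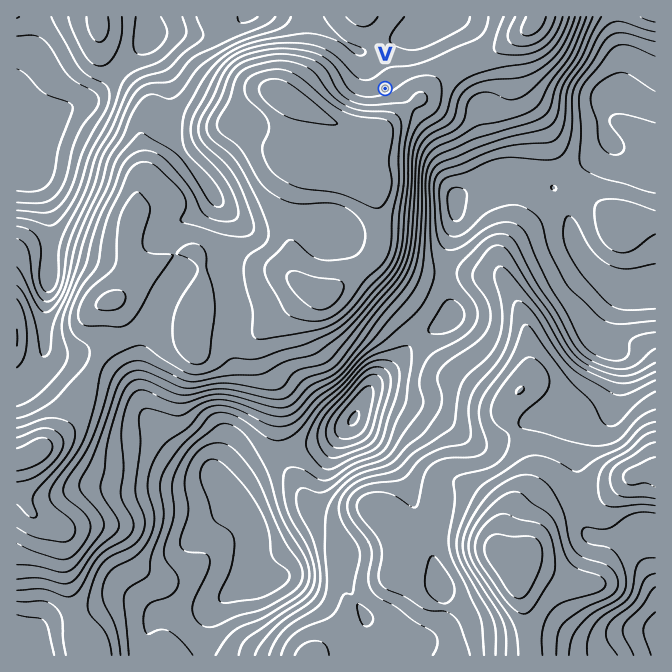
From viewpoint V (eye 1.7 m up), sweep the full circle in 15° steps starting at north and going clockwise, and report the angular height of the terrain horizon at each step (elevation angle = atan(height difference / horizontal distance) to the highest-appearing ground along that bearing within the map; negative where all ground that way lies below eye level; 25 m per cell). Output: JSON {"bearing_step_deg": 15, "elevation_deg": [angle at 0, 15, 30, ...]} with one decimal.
{"bearing_step_deg": 15, "elevation_deg": [-1.4, -2.3, -2.5, -1.5, 0.5, 1.6, 3.3, 4.2, 4.9, 5.9, 7.1, 8.6, 9.9, 10.1, 9.3, 8.1, 6.9, 5.9, 4.6, 2.7, -0.3, -1.9, -1.0, -0.6]}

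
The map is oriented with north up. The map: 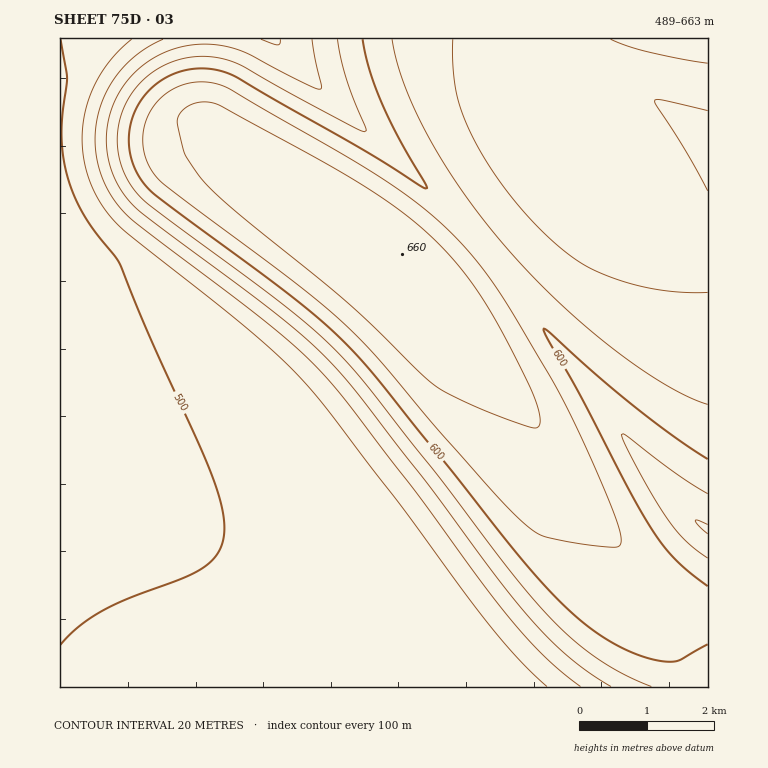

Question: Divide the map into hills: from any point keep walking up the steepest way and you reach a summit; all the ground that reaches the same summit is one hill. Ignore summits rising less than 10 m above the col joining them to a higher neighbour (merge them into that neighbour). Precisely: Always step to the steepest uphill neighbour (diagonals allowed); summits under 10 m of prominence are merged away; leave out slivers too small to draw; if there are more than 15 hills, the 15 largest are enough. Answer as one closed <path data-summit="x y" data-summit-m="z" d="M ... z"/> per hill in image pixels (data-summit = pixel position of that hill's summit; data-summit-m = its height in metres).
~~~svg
<path data-summit="403 256" data-summit-m="660" d="M275 38l-215 1 0 446 2 3 47 13 56 22 110 56 61 37 52 38 16 17 5 16 299 0 0-158-17-12-30-32-157-211-30-37-72-74-48-43-66-66z"/><path data-summit="682 39" data-summit-m="663" d="M708 38l-432 1 25 29 55 55 46 40 72 74 30 37 157 211 30 32 17 11z"/>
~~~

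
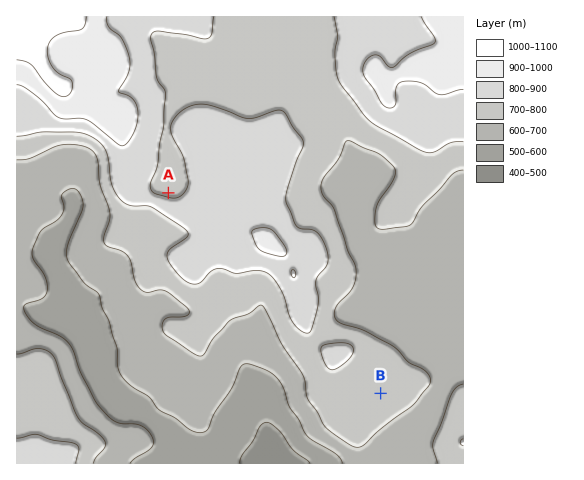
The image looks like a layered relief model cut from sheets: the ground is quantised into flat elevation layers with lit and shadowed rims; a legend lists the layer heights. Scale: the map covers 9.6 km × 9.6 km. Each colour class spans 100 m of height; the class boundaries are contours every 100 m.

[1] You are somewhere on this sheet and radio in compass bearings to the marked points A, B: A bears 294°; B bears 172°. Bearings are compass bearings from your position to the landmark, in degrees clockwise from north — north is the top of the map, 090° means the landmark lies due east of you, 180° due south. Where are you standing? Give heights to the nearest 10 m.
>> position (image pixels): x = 365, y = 280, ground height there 680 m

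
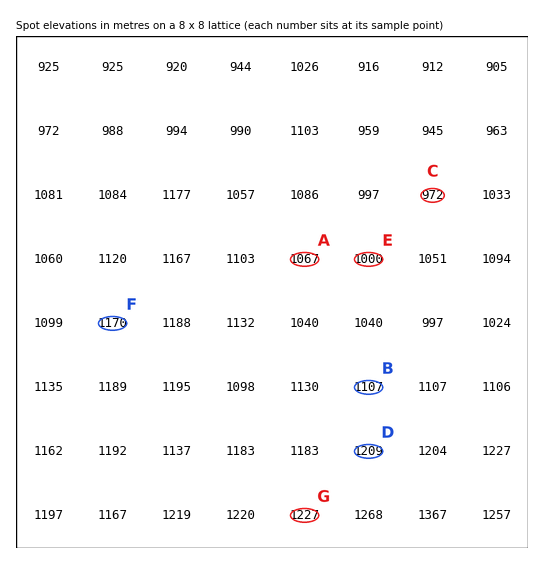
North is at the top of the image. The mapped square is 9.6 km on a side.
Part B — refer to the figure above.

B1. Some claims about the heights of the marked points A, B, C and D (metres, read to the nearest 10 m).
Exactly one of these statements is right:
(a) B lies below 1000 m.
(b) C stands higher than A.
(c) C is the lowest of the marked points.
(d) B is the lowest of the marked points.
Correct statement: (c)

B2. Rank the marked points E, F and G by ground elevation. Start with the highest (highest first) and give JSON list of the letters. ["G", "F", "E"]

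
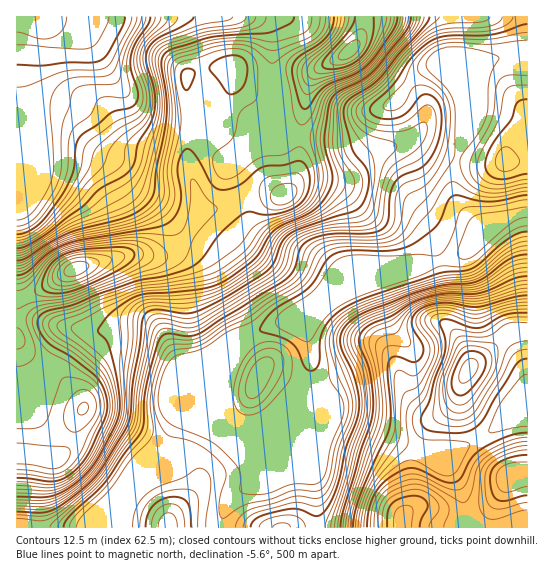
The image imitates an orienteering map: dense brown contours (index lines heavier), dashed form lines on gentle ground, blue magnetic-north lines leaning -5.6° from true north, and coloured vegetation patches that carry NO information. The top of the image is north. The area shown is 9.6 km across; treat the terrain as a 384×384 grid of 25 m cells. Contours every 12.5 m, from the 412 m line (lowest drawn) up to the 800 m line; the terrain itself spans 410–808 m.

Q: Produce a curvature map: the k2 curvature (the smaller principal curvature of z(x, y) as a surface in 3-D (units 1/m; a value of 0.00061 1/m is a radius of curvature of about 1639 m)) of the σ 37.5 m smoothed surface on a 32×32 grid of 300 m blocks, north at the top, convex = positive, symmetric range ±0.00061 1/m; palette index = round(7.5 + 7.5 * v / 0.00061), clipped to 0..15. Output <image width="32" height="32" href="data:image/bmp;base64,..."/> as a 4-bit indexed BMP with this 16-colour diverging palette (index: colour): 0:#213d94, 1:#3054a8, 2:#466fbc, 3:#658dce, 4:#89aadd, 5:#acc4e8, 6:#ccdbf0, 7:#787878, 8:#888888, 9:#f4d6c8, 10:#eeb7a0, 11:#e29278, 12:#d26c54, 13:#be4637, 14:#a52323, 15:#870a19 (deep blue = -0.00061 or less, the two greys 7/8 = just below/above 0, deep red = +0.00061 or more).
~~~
<image width="32" height="32" href="data:image/bmp;base64,Qk12AgAAAAAAAHYAAAAoAAAAIAAAACAAAAABAAQAAAAAAAACAAATCwAAEwsAABAAAAAAAAAAlD0hAKhUMAC8b0YAzo1lAN2qiQDoxKwA8NvMAHh4eACIiIgAyNb0AKC37gB4kuIAVGzSADdGvgAjI6UAGQqHAAAAN1WahkR5mEBZiYVlZUV3UgJkeXdjRWdRWauZdEd1d4cgJUVndlNGQVeIiVNHl3i6kQVlZ4hXZDJWZmQTabd3iJYCV3iFZ3dwV3ZTdDaZd2Z3MkaHRnd3cVd2VUQhNmZneXM0NHZFd3QmZol3Y0N2aLuFMndzhUd2FGd2WIRXd2aZZTJ3c5hVZDR3UnmGN3d2hkZQd3KYdVVFeGF5mFRmeGNoUiNzeZYzVmhiSLhUlWU1iEFUBSaFJImXMyWFVmMBRnYSiGESNTN6pTd2RZhBEiMyFXd2UyVwFoRruUWYVXdDQ1ZmZmZTJyACNodFZiWKh3Z3eJh3d1N3UAABJGYGu5eHd3eIh2djRURkEASIBYmHiGZ3eJdDMyI0RnVAVxIiNFVVd3d0ETVoh2Z3VRUyVDIkVXh3ZXhUaHZnZkMhYlZnZURoZ1a7hGh1V2RGQnRGeHVWd1Z3iIVpdFdjeZZ1VlVUWYdUaHeWVlV3UnmmdWeIdUd2ZVVmdlZniGJIlnVnd3Y3dodmZlVVZ3iCNnZ2dmZkJnaHZ1Z2Q0VokXJ3d3d3YiZ3ZndGYwACSJFziHd4h0E3hWh1NlEjEDc1dIh3d3U0WaZ5hTaGmVACV3VmdlVUNomXiZVFZ6uUACVERWZndSV2V4hkVCNod1MiNEV4d3ZCERAAA1VDNXpyV4l1"/>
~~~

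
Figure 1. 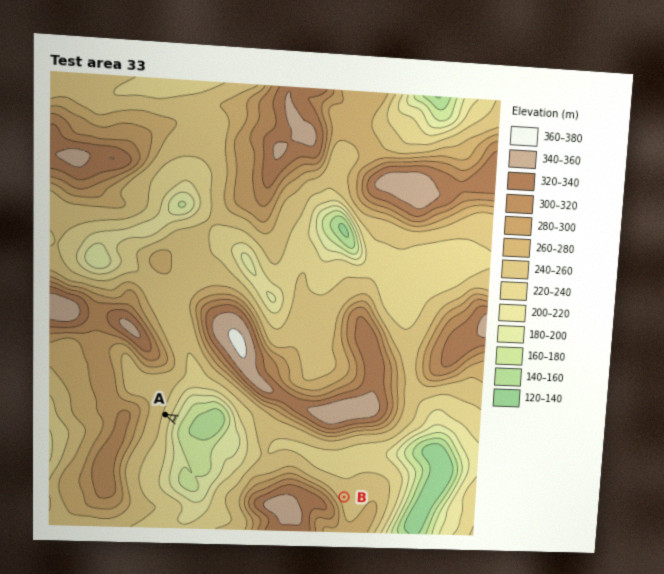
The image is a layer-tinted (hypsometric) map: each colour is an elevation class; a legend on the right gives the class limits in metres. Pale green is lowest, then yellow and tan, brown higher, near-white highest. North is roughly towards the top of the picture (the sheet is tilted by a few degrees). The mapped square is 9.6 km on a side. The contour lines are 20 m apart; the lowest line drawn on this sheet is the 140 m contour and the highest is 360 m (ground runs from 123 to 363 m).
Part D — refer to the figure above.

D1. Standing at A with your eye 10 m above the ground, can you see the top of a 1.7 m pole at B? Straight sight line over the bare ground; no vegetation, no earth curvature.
no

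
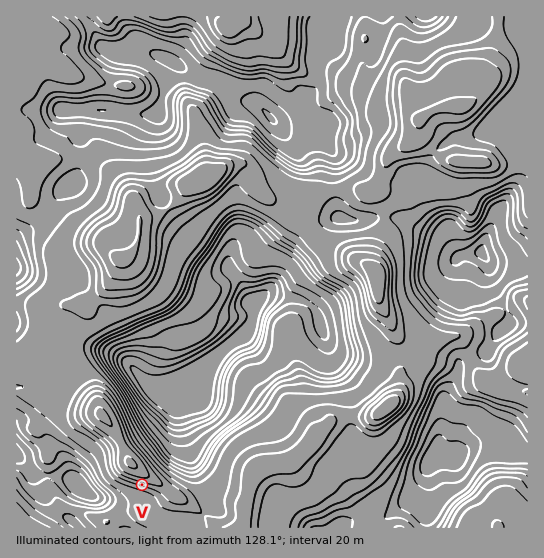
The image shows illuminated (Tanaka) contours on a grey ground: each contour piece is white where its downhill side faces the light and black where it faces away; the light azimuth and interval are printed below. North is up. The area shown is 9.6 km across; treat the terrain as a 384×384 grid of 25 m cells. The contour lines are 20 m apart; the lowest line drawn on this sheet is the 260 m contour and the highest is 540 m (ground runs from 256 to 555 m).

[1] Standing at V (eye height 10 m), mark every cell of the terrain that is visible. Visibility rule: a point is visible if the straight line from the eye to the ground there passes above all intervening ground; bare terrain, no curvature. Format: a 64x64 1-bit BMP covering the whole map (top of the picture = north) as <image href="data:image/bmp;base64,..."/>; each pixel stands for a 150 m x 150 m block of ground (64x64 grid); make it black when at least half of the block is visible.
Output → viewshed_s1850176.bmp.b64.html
<image width="64" height="64" href="data:image/bmp;base64,Qk0+AgAAAAAAAD4AAAAoAAAAQAAAAEAAAAABAAEAAAAAAAACAAATCwAAEwsAAAIAAAAAAAAA////AAAAAAAAAAAADwAAAAAAAAAAAAAAAAAHAAAAAAAAEA8AAAAAAAAwngAAAAAAAH/8AAAAAAAA//wAAAAAAAD//AAAAAAAAf/4AAAAAAAAP+AAAAAAAAAf4AAAAAAAAA/gAAAAAAAAH/AAAAAAAAAf8AAAAAAAAf/gAAAAAAAH/8AAAAAAAAf/gAAAAAAAA/8AAAAAAAAB/gAAAAAAAAD8AAAAAAAAAHAAAAAAAAAAAAAAAAAAAAAAAAAAAAAAAAAAAAAAAAAAAAAAAAAAAIAAAAAAAAAAgAAAAAAAAAAAAAAAAAAAAAAAAAAAAAAAgAAAAAAAAADAAAAAAAAAAOAAAAAAAAAA4AAAAAAAAABAAAAAAAAAAEAAAAAAAAAAQAAAAAAAAAAAAAAAAAAAAAAAAAAAAAAAAAAAAAAAAAAAAAAAAAAAAAAAAAAAAAAAAAAAAAAAAAAAAAAAAAAAAAAAAAAAAAAAAAAAAAAAAAAAAAAAAAAAAAAAAAAAAAAAAAAAAAAAAAAAAAAAAAAAAAAAAAAAAAAAAAAAAAAAAAAAAAAAAAAAAAAAAAAAAAAAAAAAAAAAAAAAAAAAAAAAAAAAAAAAAAAAAAAAAAAAAAAAAAAAAAAAAAAAAAAAAAAAAAAAAAAAAAAAAAAAAAAAAAAAAAAAAAAAAAAAAAAAAAAAAAAAAAAAAA=="/>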